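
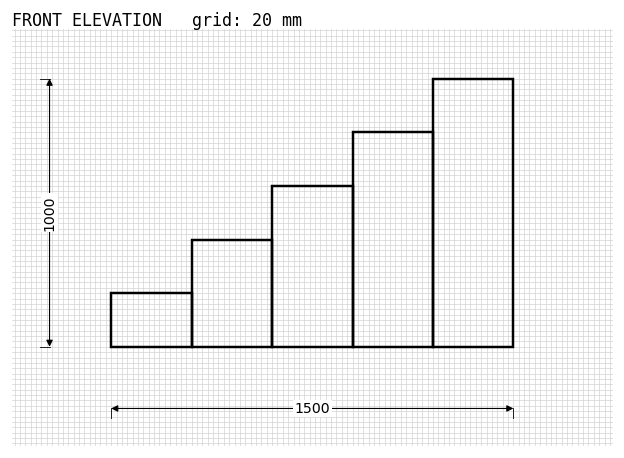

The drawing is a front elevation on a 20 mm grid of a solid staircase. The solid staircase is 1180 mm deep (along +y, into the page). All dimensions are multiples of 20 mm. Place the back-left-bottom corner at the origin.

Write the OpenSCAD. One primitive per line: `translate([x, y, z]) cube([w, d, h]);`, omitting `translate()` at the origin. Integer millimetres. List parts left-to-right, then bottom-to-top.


cube([300, 1180, 200]);
translate([300, 0, 0]) cube([300, 1180, 400]);
translate([600, 0, 0]) cube([300, 1180, 600]);
translate([900, 0, 0]) cube([300, 1180, 800]);
translate([1200, 0, 0]) cube([300, 1180, 1000]);


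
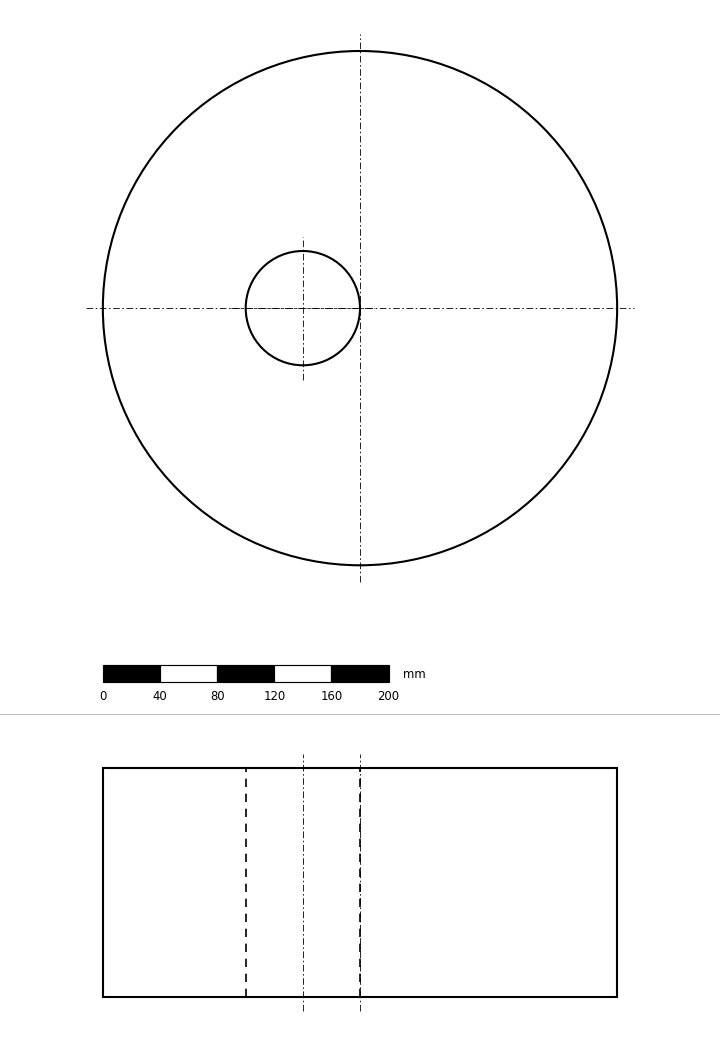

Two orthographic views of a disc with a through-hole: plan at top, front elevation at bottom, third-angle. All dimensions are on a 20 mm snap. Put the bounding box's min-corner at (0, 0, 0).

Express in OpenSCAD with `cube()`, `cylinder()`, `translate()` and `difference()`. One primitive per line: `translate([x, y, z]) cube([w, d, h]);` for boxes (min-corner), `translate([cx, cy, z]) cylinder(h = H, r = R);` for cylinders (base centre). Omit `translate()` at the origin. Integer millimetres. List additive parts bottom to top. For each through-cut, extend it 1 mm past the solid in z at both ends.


difference() {
  translate([180, 180, 0]) cylinder(h = 160, r = 180);
  translate([140, 180, -1]) cylinder(h = 162, r = 40);
}


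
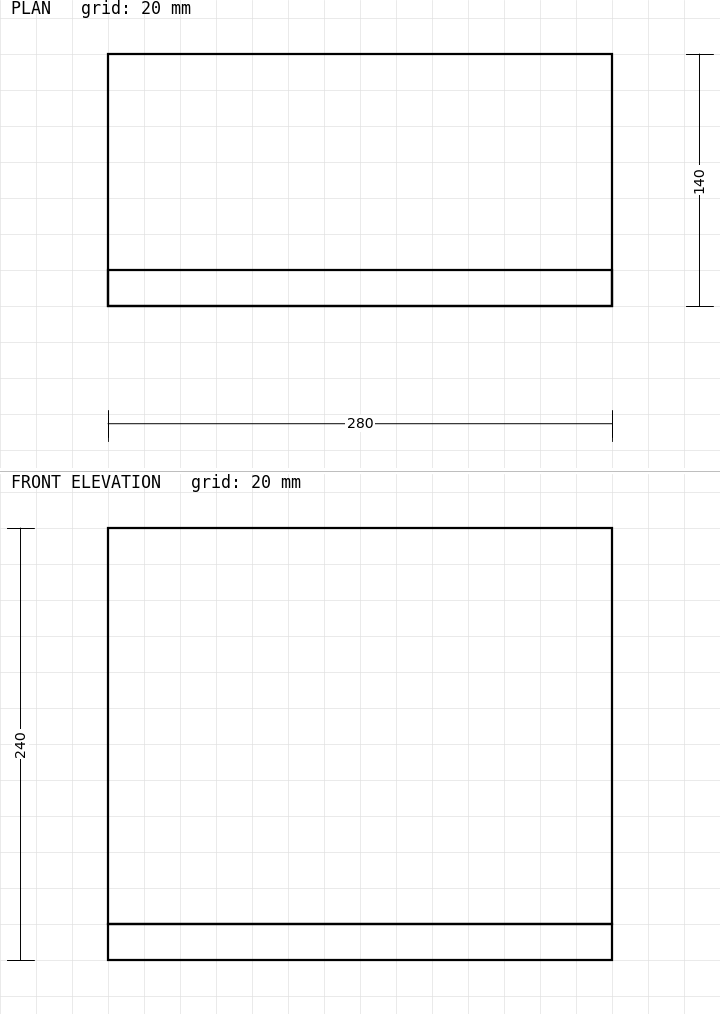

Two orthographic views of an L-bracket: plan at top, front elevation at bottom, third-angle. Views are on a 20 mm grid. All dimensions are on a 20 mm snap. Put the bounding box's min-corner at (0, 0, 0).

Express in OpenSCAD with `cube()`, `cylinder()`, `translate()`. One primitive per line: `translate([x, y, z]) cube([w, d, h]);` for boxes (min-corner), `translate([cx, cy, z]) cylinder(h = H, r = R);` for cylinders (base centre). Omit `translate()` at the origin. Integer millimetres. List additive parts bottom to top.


cube([280, 140, 20]);
translate([0, 0, 20]) cube([280, 20, 220]);


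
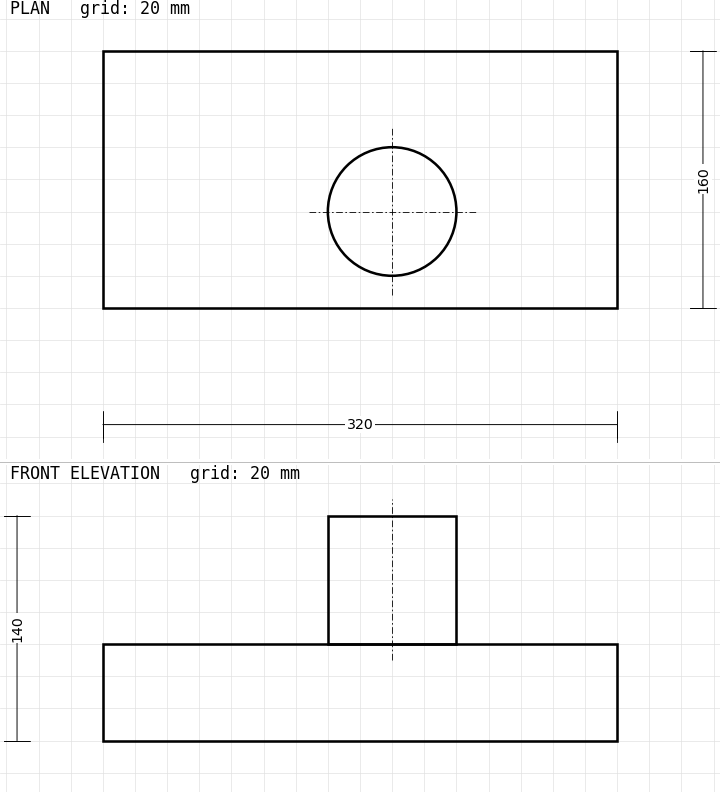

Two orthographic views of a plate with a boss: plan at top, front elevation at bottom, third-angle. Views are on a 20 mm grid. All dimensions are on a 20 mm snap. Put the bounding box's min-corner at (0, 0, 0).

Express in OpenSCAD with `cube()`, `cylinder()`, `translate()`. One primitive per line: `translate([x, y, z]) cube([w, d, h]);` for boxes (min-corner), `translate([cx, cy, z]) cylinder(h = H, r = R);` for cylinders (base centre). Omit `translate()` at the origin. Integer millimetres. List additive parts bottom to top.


cube([320, 160, 60]);
translate([180, 60, 60]) cylinder(h = 80, r = 40);


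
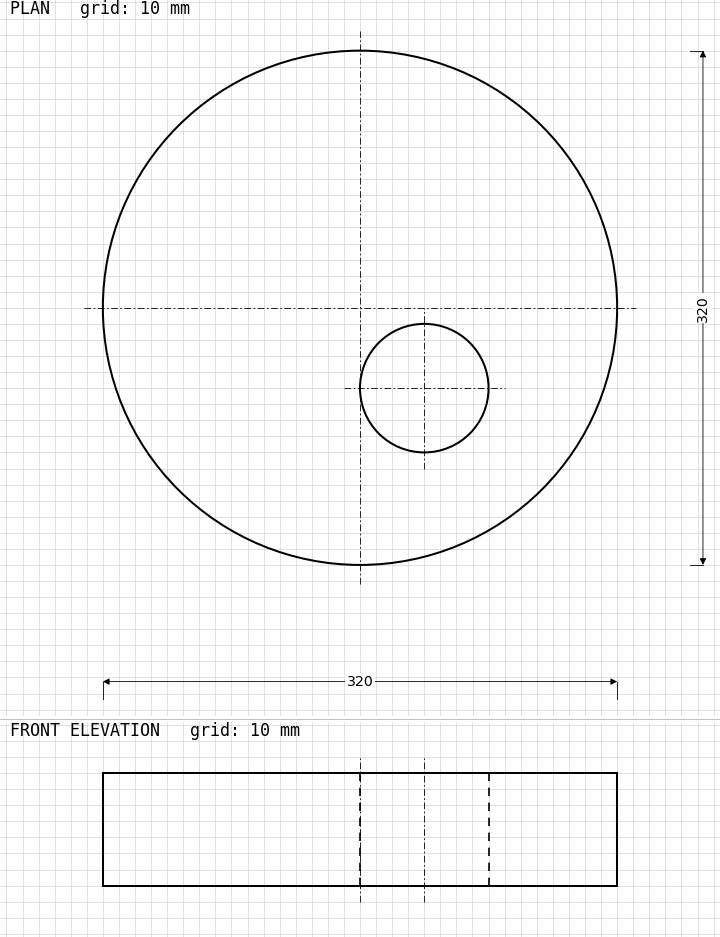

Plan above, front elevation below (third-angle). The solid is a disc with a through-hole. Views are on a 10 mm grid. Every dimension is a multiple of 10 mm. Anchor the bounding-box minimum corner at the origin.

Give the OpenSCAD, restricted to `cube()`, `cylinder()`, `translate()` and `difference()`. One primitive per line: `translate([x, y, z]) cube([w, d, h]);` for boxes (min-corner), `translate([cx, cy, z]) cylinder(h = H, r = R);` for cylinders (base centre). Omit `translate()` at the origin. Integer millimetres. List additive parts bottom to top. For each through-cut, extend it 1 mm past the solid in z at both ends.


difference() {
  translate([160, 160, 0]) cylinder(h = 70, r = 160);
  translate([200, 110, -1]) cylinder(h = 72, r = 40);
}


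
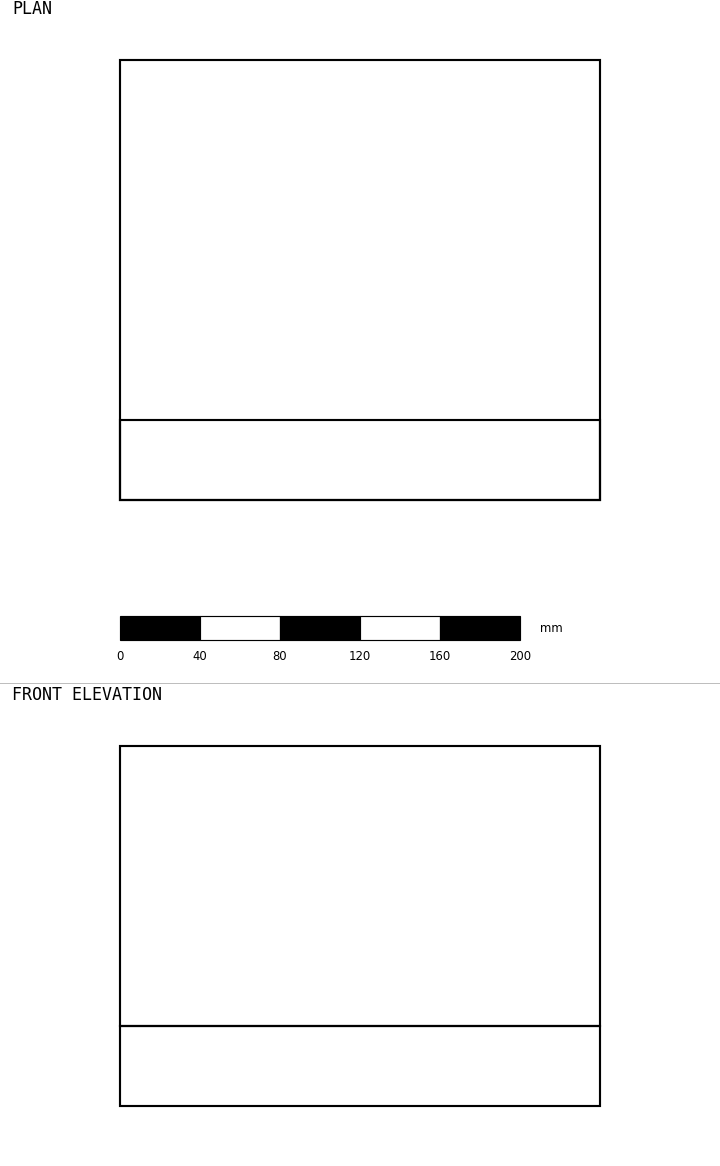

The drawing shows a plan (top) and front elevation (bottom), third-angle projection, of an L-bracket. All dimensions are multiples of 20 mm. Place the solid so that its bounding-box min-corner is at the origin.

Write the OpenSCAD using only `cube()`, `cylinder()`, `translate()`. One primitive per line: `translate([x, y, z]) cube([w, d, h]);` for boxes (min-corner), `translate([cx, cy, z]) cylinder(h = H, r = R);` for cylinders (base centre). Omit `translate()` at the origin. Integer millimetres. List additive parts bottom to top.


cube([240, 220, 40]);
translate([0, 0, 40]) cube([240, 40, 140]);


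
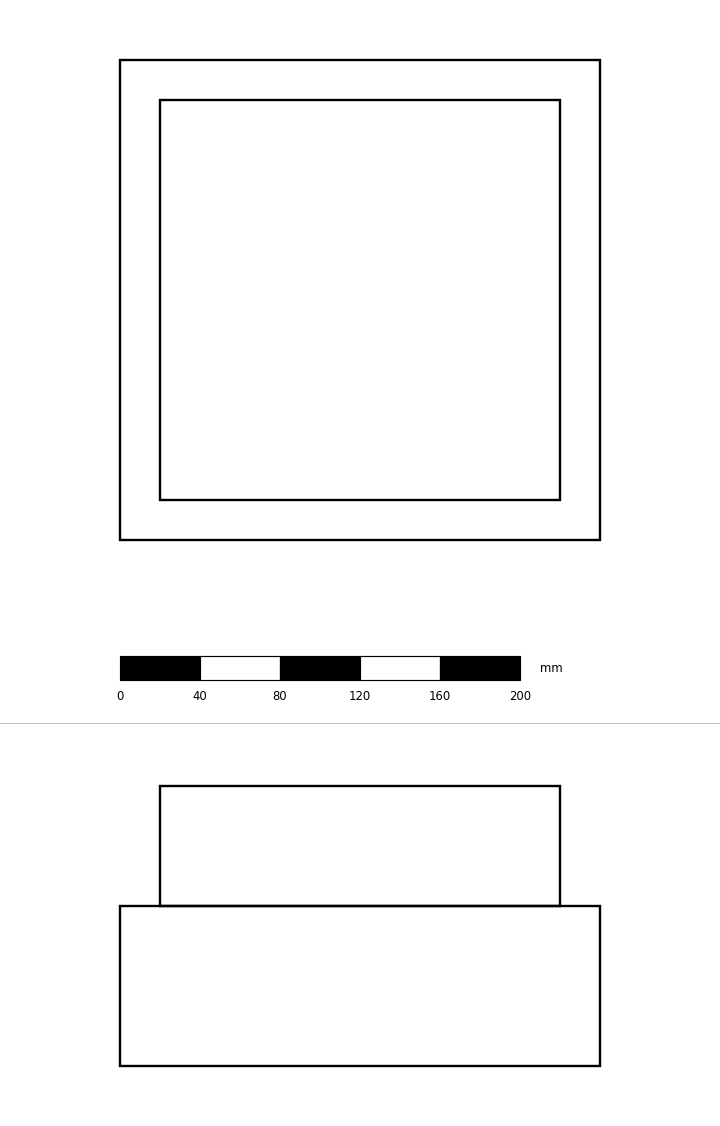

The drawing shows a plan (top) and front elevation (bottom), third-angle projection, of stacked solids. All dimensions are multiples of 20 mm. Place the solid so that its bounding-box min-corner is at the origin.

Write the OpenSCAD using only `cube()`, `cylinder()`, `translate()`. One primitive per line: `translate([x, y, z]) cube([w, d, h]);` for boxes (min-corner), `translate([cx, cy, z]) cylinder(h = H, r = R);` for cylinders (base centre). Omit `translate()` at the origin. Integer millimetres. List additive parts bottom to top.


cube([240, 240, 80]);
translate([20, 20, 80]) cube([200, 200, 60]);


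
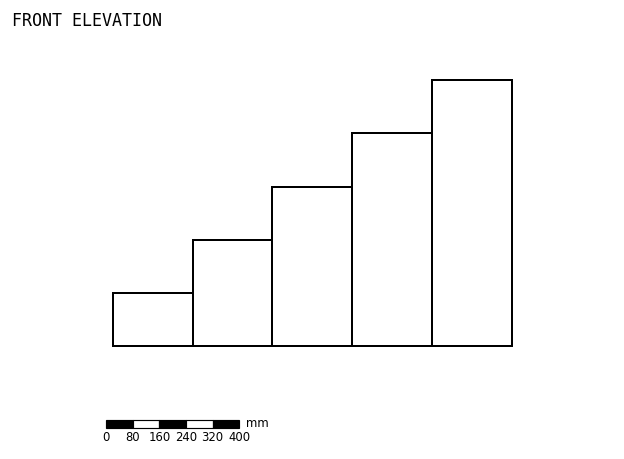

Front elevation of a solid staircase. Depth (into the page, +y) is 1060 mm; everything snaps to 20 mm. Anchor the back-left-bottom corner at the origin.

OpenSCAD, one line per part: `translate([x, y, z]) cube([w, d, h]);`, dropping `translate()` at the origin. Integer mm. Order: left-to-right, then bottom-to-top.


cube([240, 1060, 160]);
translate([240, 0, 0]) cube([240, 1060, 320]);
translate([480, 0, 0]) cube([240, 1060, 480]);
translate([720, 0, 0]) cube([240, 1060, 640]);
translate([960, 0, 0]) cube([240, 1060, 800]);


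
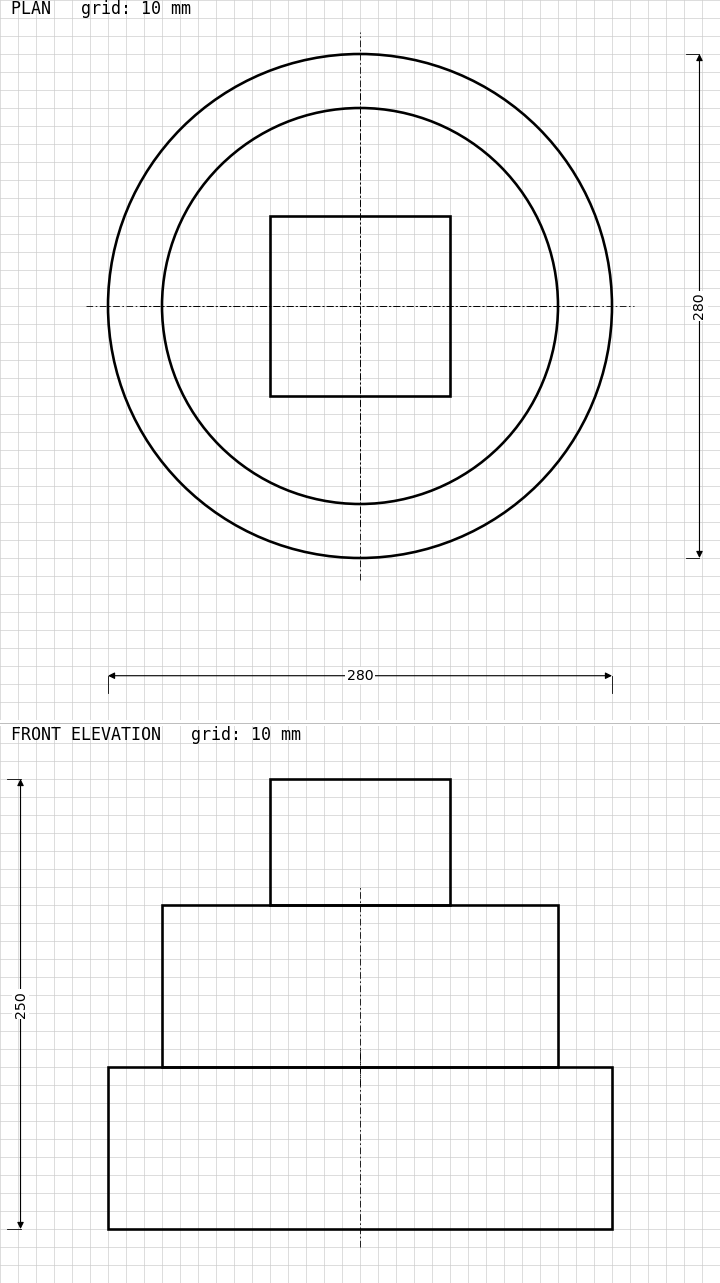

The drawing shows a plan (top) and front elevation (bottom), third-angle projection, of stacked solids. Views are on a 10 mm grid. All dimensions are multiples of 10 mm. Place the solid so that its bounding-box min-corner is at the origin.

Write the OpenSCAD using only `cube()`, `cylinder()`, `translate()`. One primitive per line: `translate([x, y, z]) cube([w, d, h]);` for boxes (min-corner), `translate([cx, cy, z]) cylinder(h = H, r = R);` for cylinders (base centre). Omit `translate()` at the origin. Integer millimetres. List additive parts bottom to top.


translate([140, 140, 0]) cylinder(h = 90, r = 140);
translate([140, 140, 90]) cylinder(h = 90, r = 110);
translate([90, 90, 180]) cube([100, 100, 70]);


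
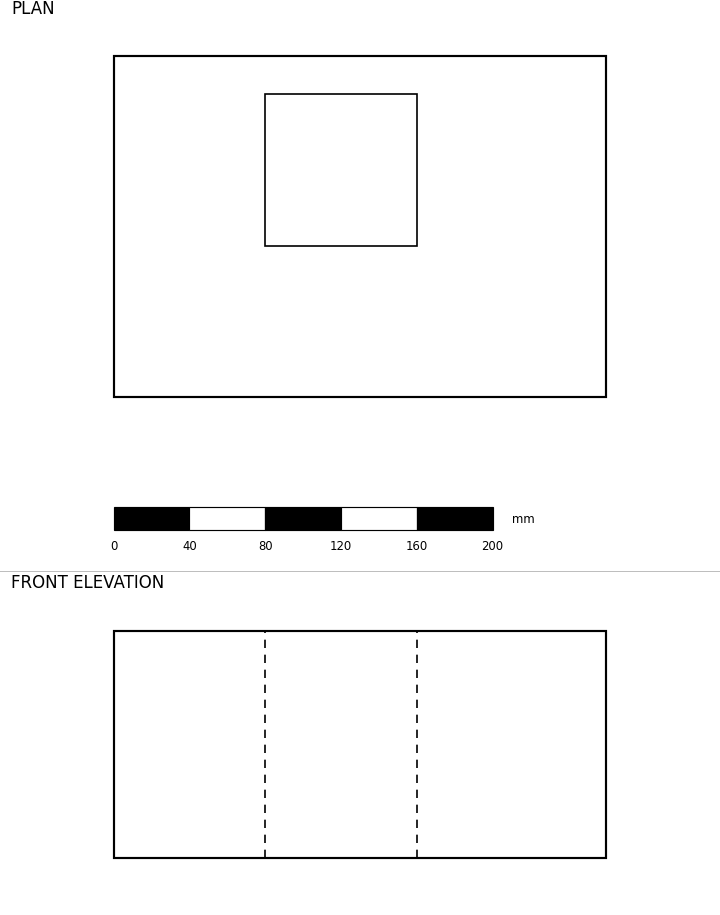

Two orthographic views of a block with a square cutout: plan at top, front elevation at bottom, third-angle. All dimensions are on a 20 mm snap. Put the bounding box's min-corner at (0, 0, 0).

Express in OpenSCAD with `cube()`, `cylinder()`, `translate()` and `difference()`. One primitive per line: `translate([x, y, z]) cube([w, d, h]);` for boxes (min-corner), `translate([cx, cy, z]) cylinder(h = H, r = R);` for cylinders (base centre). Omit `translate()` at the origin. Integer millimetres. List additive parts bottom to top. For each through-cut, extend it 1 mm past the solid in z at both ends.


difference() {
  cube([260, 180, 120]);
  translate([80, 80, -1]) cube([80, 80, 122]);
}


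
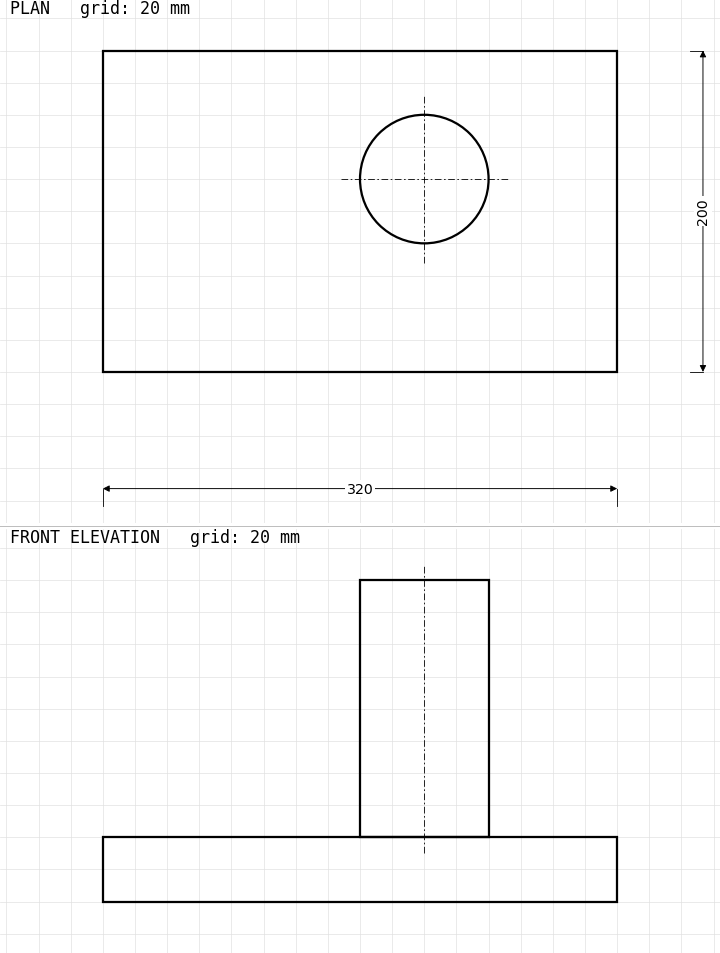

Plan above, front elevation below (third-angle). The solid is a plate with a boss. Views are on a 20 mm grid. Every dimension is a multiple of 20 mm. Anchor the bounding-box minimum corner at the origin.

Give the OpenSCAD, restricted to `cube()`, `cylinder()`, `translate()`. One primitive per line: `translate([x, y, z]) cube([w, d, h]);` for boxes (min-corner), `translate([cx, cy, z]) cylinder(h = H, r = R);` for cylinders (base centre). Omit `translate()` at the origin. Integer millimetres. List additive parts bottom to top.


cube([320, 200, 40]);
translate([200, 120, 40]) cylinder(h = 160, r = 40);


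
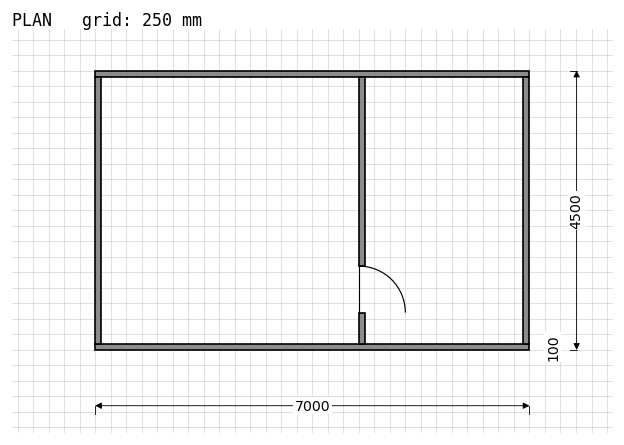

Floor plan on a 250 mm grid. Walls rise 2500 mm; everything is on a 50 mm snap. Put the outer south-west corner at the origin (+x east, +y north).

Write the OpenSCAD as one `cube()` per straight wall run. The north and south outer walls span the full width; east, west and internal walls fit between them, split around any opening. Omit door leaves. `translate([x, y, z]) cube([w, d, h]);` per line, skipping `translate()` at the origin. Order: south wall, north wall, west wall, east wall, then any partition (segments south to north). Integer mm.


cube([7000, 100, 2500]);
translate([0, 4400, 0]) cube([7000, 100, 2500]);
translate([0, 100, 0]) cube([100, 4300, 2500]);
translate([6900, 100, 0]) cube([100, 4300, 2500]);
translate([4250, 100, 0]) cube([100, 500, 2500]);
translate([4250, 1350, 0]) cube([100, 3050, 2500]);


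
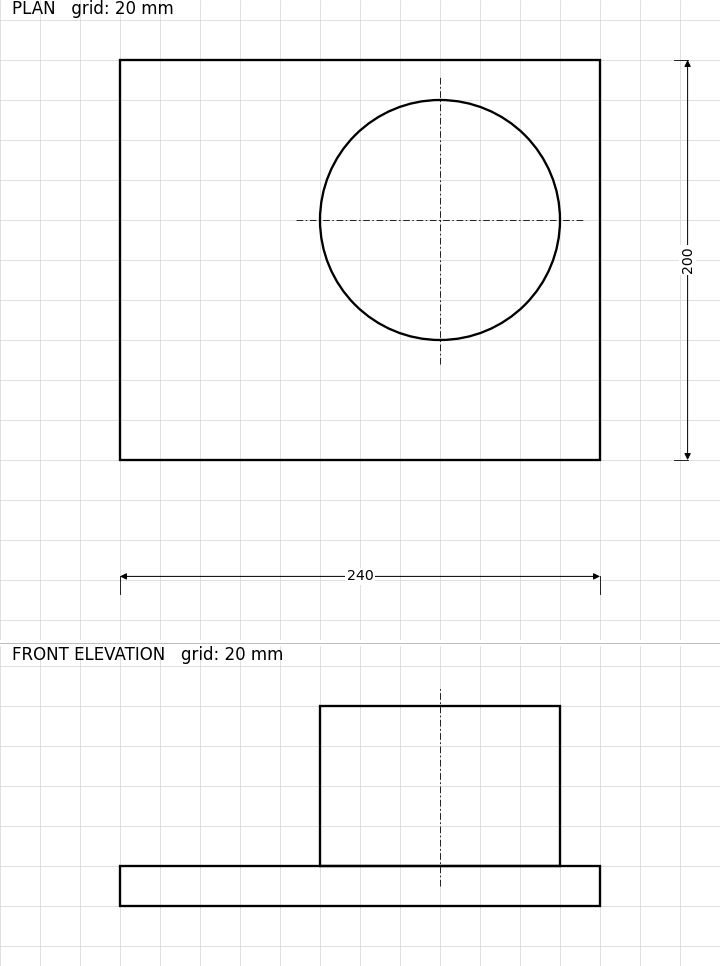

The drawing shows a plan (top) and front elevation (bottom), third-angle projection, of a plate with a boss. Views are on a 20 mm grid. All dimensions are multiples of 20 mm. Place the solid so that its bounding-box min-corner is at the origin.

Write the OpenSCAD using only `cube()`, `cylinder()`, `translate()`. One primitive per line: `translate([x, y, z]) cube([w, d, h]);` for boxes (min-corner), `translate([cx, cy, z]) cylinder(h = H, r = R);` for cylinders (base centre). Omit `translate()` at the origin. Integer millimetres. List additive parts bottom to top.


cube([240, 200, 20]);
translate([160, 120, 20]) cylinder(h = 80, r = 60);


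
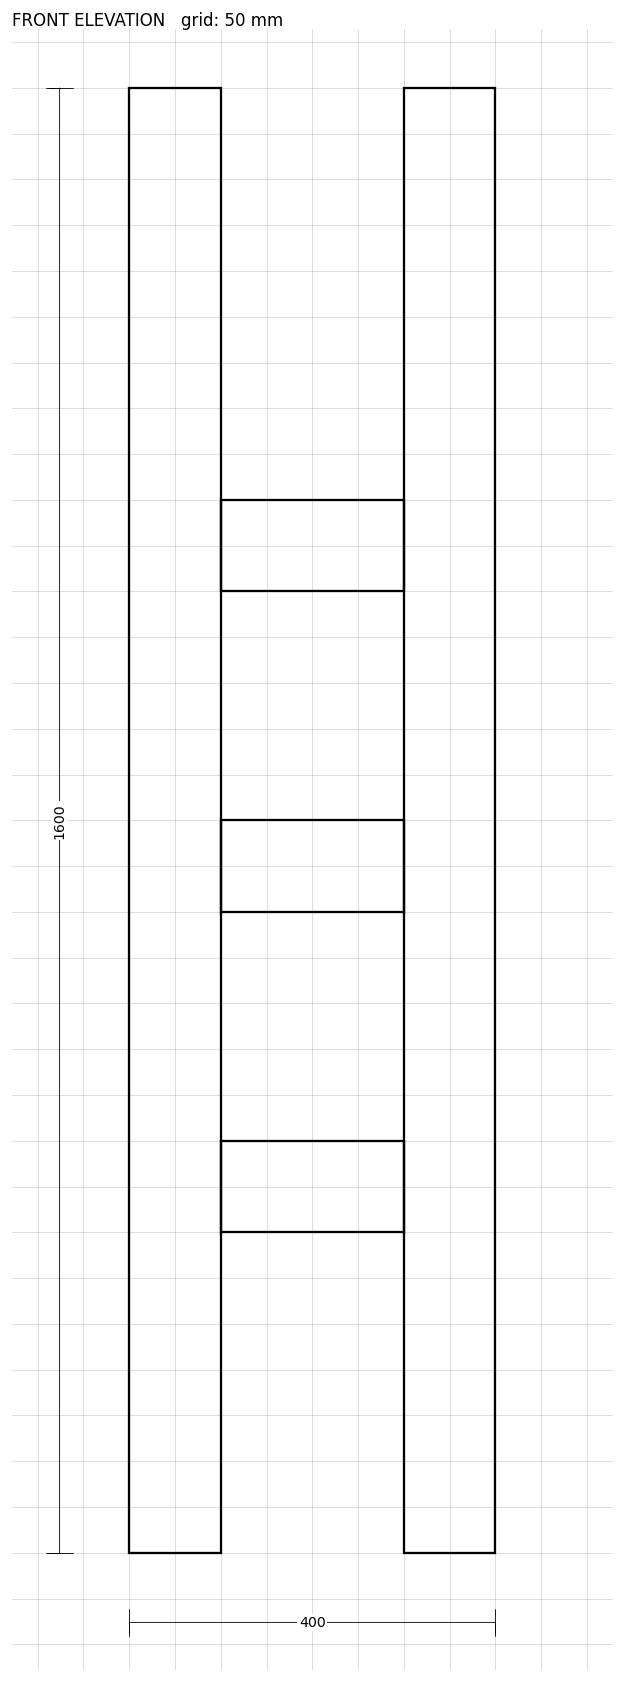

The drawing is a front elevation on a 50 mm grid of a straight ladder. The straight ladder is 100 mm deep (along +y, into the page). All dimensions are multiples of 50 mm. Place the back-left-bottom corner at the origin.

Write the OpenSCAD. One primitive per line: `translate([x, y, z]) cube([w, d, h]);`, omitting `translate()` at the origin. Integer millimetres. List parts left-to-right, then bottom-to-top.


cube([100, 100, 1600]);
translate([100, 0, 350]) cube([200, 100, 100]);
translate([100, 0, 700]) cube([200, 100, 100]);
translate([100, 0, 1050]) cube([200, 100, 100]);
translate([300, 0, 0]) cube([100, 100, 1600]);


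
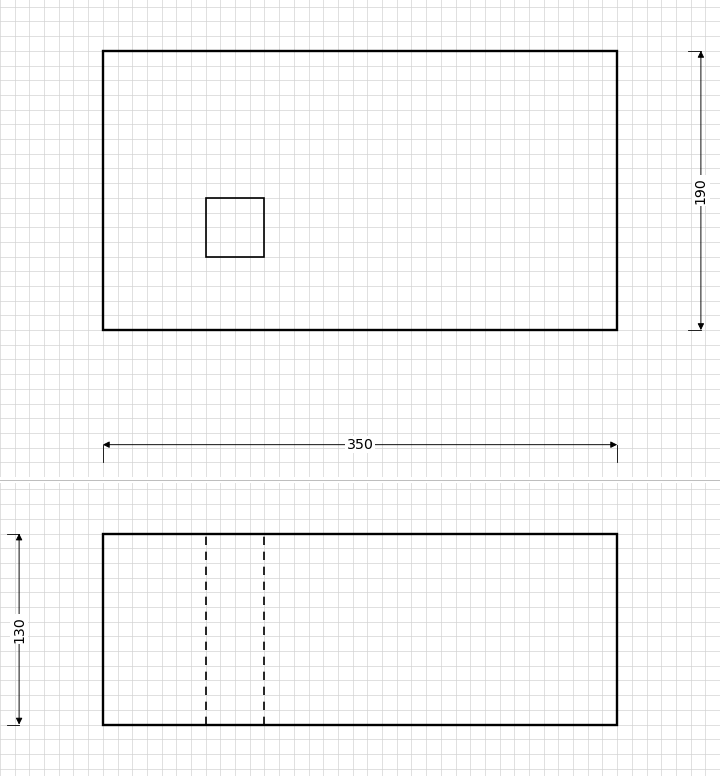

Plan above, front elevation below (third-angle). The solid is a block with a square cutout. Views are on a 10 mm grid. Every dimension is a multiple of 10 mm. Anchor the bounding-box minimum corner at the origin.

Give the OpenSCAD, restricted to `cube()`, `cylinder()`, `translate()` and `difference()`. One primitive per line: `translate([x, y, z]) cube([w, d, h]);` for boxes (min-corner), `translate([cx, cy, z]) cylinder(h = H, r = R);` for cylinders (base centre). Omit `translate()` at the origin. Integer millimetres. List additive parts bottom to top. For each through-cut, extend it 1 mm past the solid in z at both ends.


difference() {
  cube([350, 190, 130]);
  translate([70, 50, -1]) cube([40, 40, 132]);
}


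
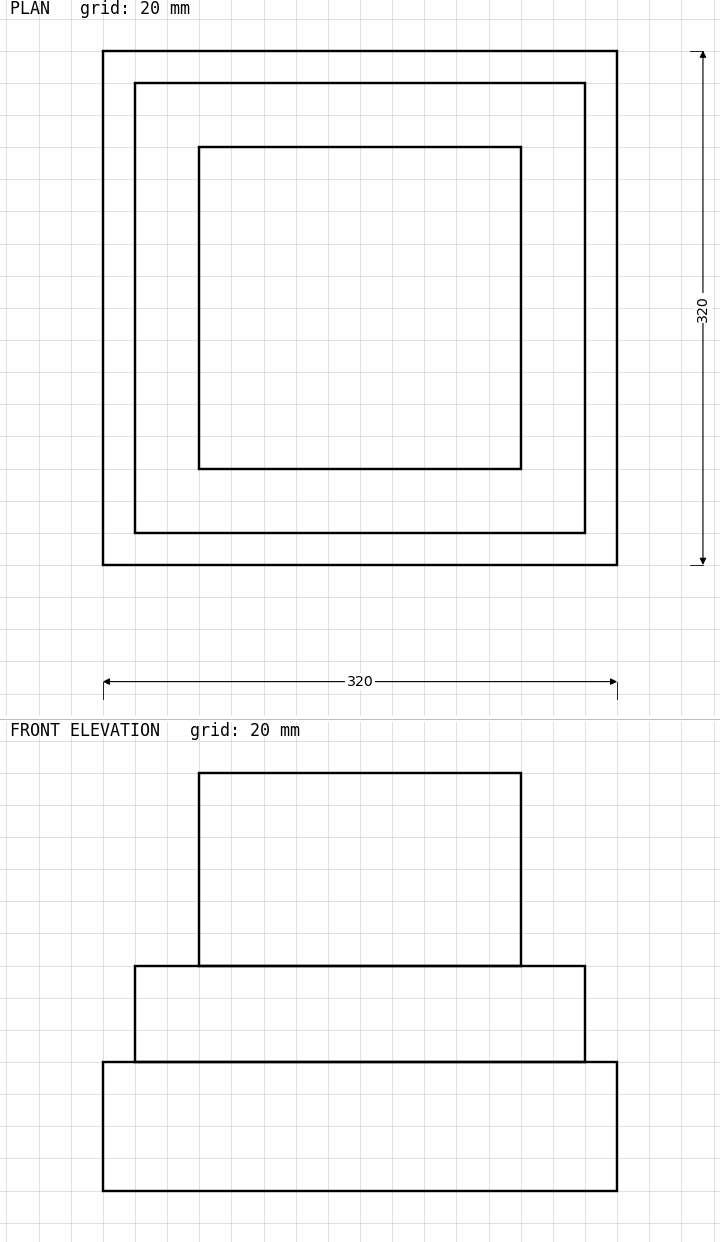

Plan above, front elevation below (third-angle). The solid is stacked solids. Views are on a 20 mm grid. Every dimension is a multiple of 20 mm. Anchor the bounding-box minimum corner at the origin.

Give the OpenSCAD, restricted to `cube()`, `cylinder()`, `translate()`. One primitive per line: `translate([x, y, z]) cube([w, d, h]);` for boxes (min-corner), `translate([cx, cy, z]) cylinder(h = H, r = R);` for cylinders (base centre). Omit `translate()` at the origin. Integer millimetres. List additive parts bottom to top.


cube([320, 320, 80]);
translate([20, 20, 80]) cube([280, 280, 60]);
translate([60, 60, 140]) cube([200, 200, 120]);


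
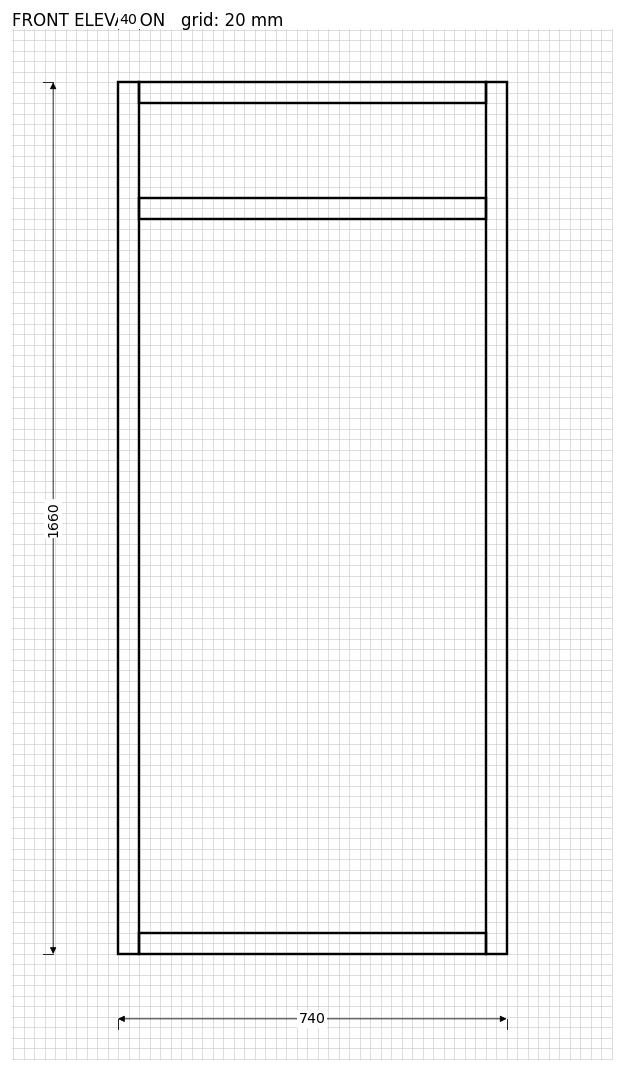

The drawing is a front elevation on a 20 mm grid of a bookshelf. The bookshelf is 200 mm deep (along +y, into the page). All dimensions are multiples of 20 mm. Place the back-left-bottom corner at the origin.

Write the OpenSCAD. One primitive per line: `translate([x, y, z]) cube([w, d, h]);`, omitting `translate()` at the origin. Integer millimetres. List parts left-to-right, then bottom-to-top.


cube([40, 200, 1660]);
translate([40, 0, 0]) cube([660, 200, 40]);
translate([40, 0, 1400]) cube([660, 200, 40]);
translate([40, 0, 1620]) cube([660, 200, 40]);
translate([700, 0, 0]) cube([40, 200, 1660]);


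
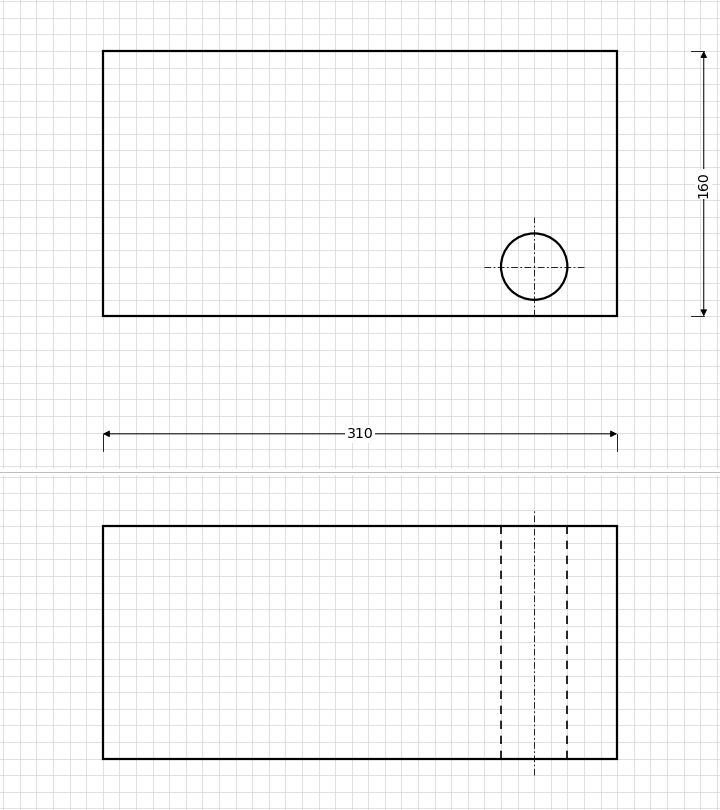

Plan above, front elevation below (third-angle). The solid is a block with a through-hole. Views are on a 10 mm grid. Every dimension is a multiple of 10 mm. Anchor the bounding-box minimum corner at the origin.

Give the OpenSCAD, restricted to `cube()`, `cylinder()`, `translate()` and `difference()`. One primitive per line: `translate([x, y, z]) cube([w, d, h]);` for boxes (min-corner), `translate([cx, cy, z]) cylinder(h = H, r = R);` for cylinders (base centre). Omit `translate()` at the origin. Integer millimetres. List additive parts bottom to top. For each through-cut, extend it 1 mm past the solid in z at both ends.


difference() {
  cube([310, 160, 140]);
  translate([260, 30, -1]) cylinder(h = 142, r = 20);
}


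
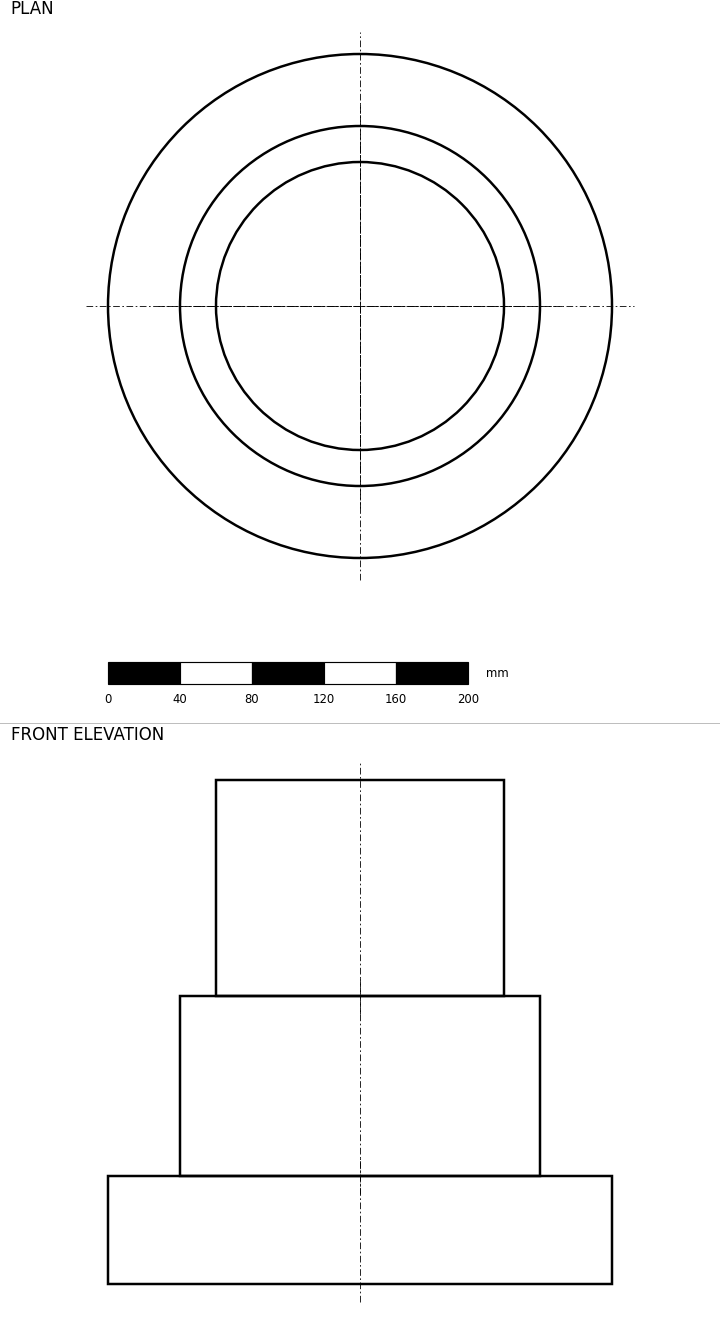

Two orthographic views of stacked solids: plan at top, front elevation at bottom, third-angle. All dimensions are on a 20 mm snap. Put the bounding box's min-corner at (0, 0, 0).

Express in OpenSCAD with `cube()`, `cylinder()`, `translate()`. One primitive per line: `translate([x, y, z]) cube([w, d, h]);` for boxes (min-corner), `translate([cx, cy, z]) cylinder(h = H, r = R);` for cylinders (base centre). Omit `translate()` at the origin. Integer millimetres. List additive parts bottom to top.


translate([140, 140, 0]) cylinder(h = 60, r = 140);
translate([140, 140, 60]) cylinder(h = 100, r = 100);
translate([140, 140, 160]) cylinder(h = 120, r = 80);


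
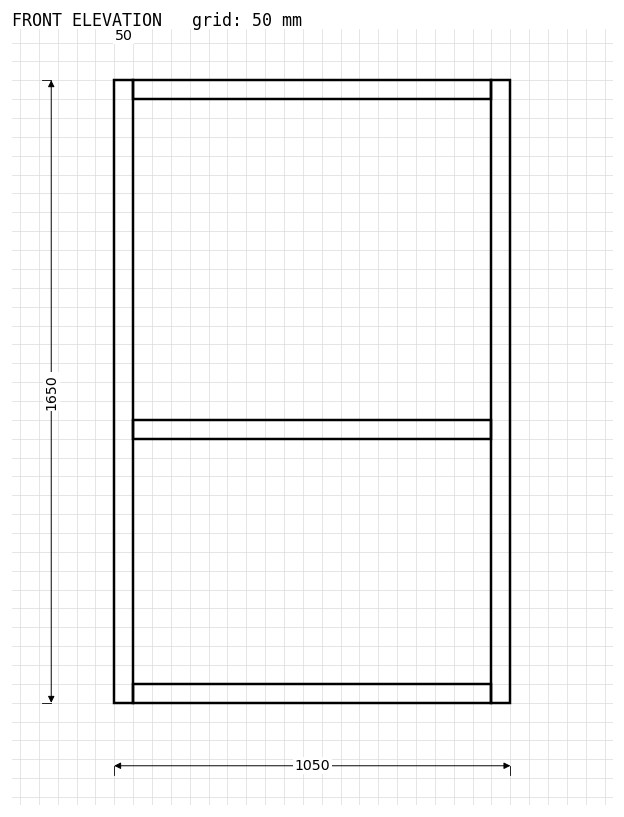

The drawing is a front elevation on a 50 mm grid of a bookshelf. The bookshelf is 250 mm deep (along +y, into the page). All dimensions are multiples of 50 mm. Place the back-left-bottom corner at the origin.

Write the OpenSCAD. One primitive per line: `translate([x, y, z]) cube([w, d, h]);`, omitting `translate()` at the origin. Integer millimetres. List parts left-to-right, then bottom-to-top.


cube([50, 250, 1650]);
translate([50, 0, 0]) cube([950, 250, 50]);
translate([50, 0, 700]) cube([950, 250, 50]);
translate([50, 0, 1600]) cube([950, 250, 50]);
translate([1000, 0, 0]) cube([50, 250, 1650]);


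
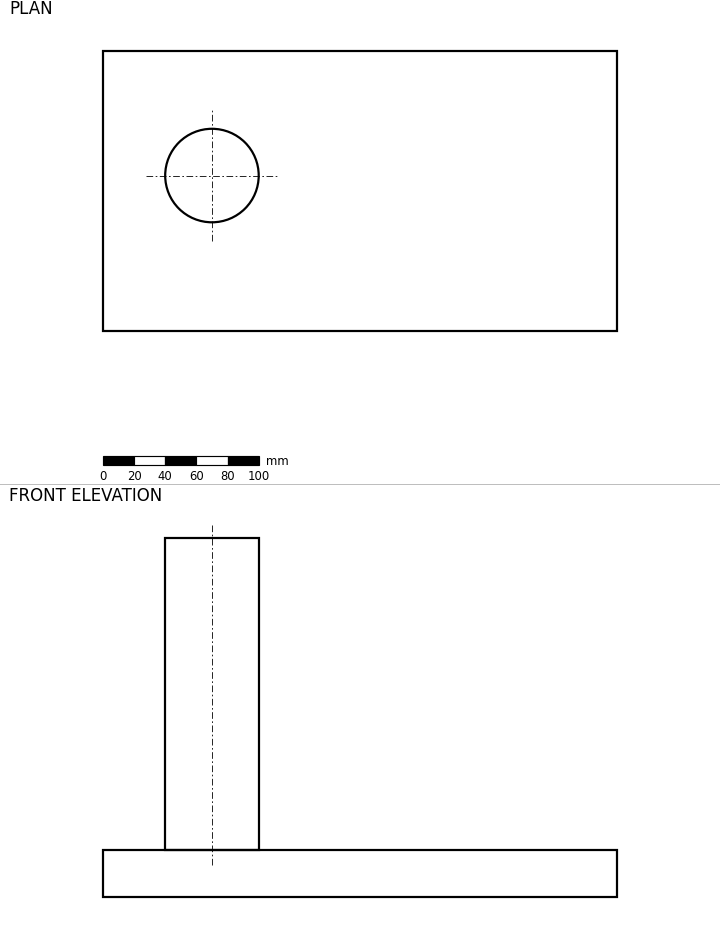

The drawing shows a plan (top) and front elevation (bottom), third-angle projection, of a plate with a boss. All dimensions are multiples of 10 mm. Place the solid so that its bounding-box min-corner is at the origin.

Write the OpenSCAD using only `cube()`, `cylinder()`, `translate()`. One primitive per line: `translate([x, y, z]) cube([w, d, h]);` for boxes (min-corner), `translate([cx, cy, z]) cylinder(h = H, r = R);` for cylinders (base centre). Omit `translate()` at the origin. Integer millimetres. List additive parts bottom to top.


cube([330, 180, 30]);
translate([70, 100, 30]) cylinder(h = 200, r = 30);


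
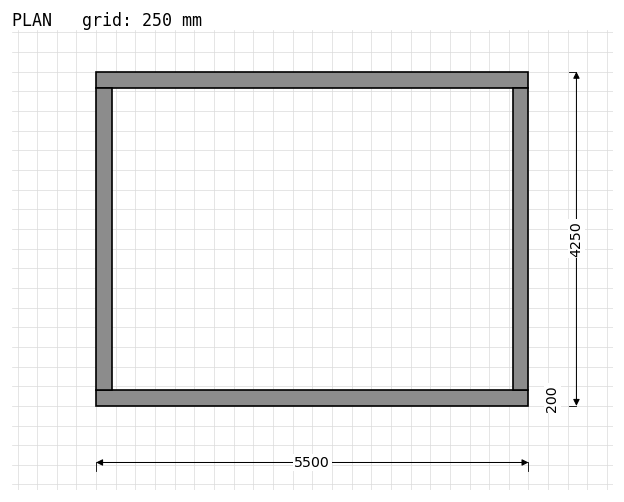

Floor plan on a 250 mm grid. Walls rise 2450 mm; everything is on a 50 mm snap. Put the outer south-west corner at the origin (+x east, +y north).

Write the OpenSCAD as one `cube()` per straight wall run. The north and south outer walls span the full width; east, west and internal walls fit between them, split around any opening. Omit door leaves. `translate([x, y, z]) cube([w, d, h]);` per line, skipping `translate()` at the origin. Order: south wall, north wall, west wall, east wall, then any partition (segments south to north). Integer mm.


cube([5500, 200, 2450]);
translate([0, 4050, 0]) cube([5500, 200, 2450]);
translate([0, 200, 0]) cube([200, 3850, 2450]);
translate([5300, 200, 0]) cube([200, 3850, 2450]);


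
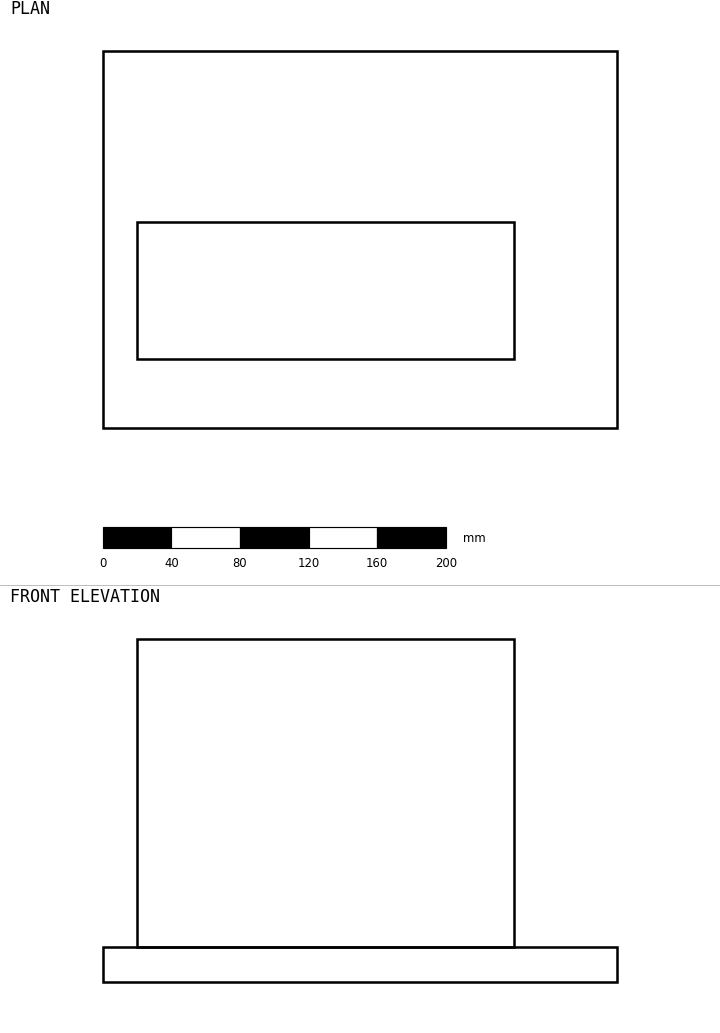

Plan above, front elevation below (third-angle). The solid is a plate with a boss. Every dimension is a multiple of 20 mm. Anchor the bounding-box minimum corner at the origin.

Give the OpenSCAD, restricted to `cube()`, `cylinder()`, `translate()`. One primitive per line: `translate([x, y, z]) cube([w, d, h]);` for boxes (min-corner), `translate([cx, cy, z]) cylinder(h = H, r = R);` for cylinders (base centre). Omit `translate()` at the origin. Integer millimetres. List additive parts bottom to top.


cube([300, 220, 20]);
translate([20, 40, 20]) cube([220, 80, 180]);


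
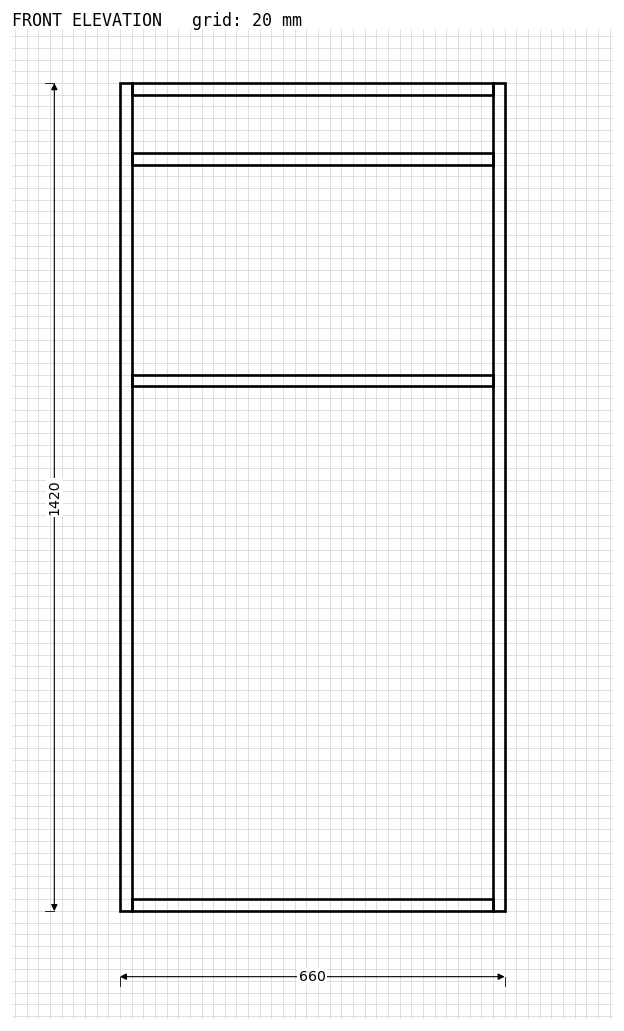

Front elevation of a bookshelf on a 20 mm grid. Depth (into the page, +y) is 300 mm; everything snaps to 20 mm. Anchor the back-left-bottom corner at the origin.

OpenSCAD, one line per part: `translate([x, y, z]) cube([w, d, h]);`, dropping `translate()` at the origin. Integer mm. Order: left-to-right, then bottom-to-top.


cube([20, 300, 1420]);
translate([20, 0, 0]) cube([620, 300, 20]);
translate([20, 0, 900]) cube([620, 300, 20]);
translate([20, 0, 1280]) cube([620, 300, 20]);
translate([20, 0, 1400]) cube([620, 300, 20]);
translate([640, 0, 0]) cube([20, 300, 1420]);


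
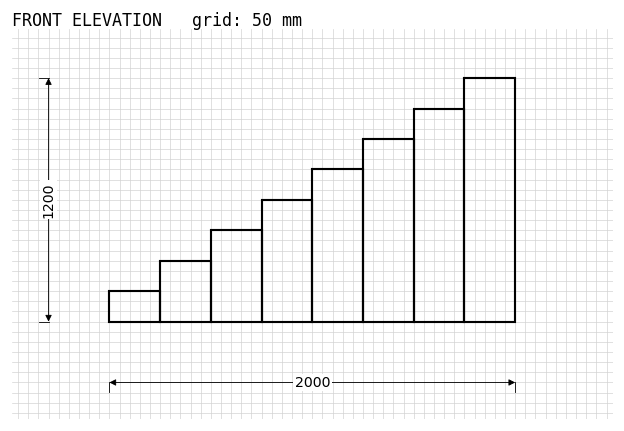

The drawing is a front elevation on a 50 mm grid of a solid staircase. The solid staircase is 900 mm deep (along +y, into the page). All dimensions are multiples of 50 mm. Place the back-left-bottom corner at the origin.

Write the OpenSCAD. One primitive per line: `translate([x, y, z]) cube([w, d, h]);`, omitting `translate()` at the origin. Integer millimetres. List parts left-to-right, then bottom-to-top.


cube([250, 900, 150]);
translate([250, 0, 0]) cube([250, 900, 300]);
translate([500, 0, 0]) cube([250, 900, 450]);
translate([750, 0, 0]) cube([250, 900, 600]);
translate([1000, 0, 0]) cube([250, 900, 750]);
translate([1250, 0, 0]) cube([250, 900, 900]);
translate([1500, 0, 0]) cube([250, 900, 1050]);
translate([1750, 0, 0]) cube([250, 900, 1200]);


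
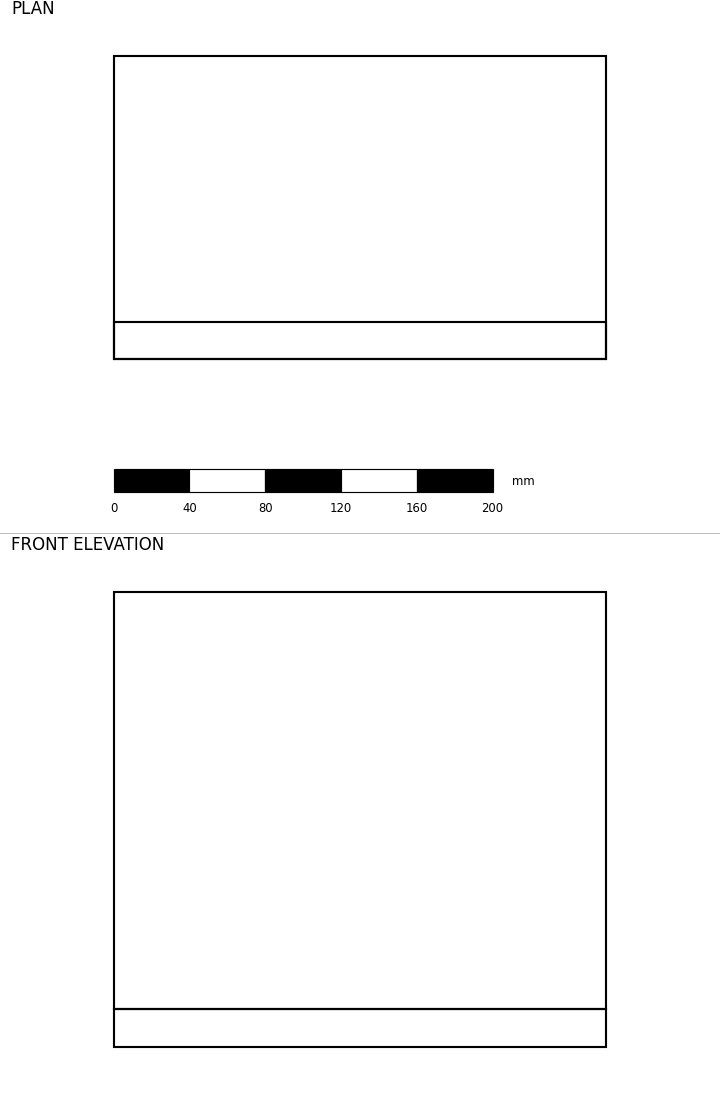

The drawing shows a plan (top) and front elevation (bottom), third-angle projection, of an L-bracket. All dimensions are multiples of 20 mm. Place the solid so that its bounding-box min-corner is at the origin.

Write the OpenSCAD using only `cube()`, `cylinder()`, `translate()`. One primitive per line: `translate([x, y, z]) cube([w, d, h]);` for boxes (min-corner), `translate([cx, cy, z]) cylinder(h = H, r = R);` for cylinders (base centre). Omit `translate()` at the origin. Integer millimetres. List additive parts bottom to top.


cube([260, 160, 20]);
translate([0, 0, 20]) cube([260, 20, 220]);


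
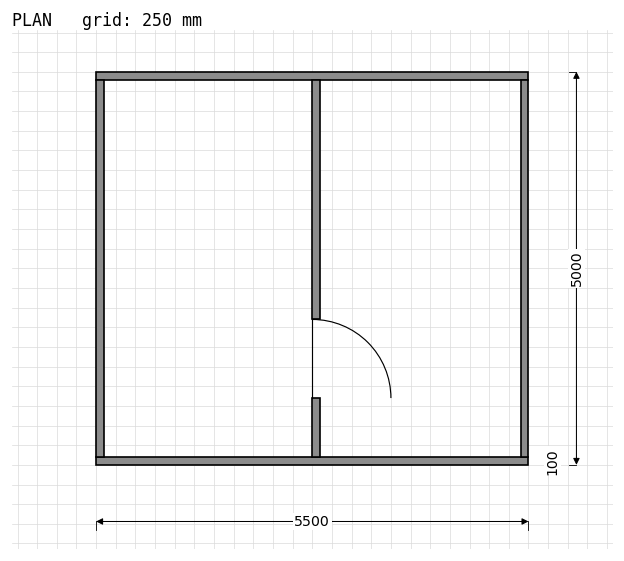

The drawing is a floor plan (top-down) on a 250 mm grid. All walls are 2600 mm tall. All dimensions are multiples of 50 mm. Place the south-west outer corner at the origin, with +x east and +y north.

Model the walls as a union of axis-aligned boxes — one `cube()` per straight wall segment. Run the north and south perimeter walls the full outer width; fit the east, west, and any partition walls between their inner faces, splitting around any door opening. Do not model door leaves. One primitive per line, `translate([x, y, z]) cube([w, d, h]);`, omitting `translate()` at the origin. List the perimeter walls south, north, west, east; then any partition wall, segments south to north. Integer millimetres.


cube([5500, 100, 2600]);
translate([0, 4900, 0]) cube([5500, 100, 2600]);
translate([0, 100, 0]) cube([100, 4800, 2600]);
translate([5400, 100, 0]) cube([100, 4800, 2600]);
translate([2750, 100, 0]) cube([100, 750, 2600]);
translate([2750, 1850, 0]) cube([100, 3050, 2600]);


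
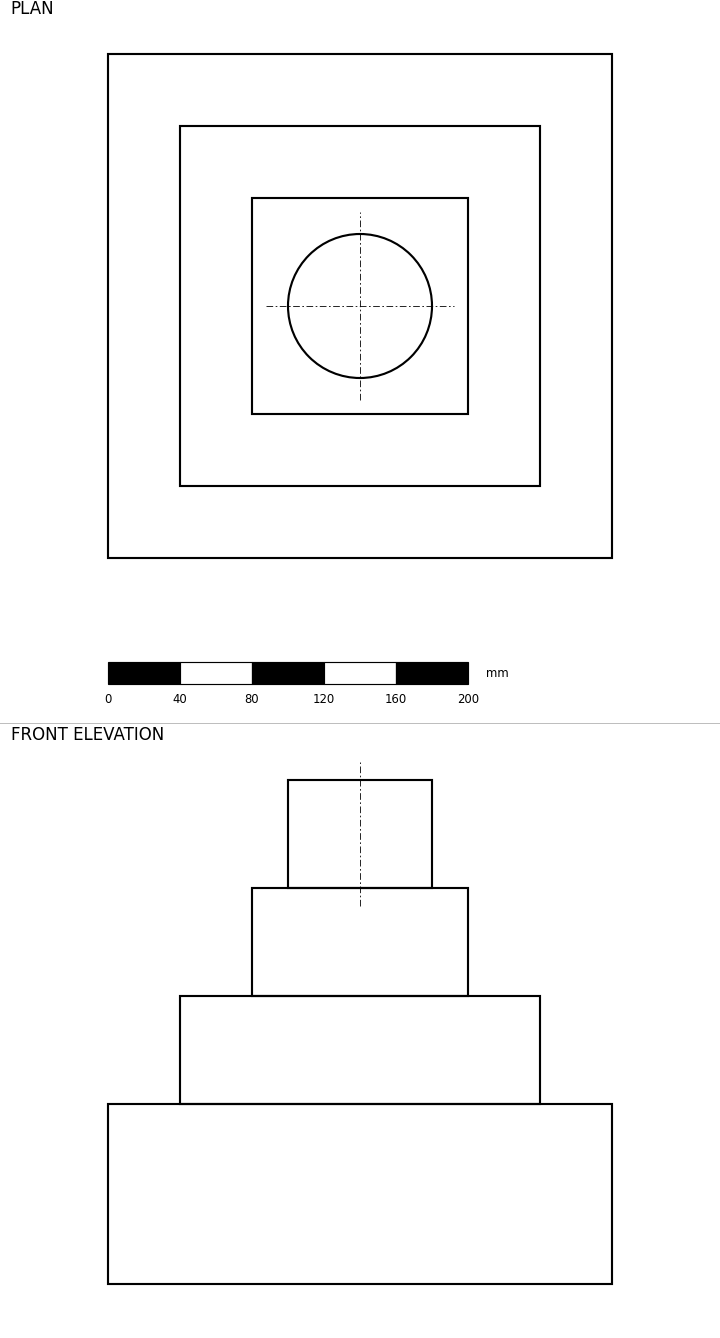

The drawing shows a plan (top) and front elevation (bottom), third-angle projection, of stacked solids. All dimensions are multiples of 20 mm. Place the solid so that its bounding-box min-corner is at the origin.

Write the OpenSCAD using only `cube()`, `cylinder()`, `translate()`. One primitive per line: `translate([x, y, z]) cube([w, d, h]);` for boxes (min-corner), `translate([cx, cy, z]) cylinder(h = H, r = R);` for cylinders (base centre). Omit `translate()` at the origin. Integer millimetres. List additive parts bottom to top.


cube([280, 280, 100]);
translate([40, 40, 100]) cube([200, 200, 60]);
translate([80, 80, 160]) cube([120, 120, 60]);
translate([140, 140, 220]) cylinder(h = 60, r = 40);


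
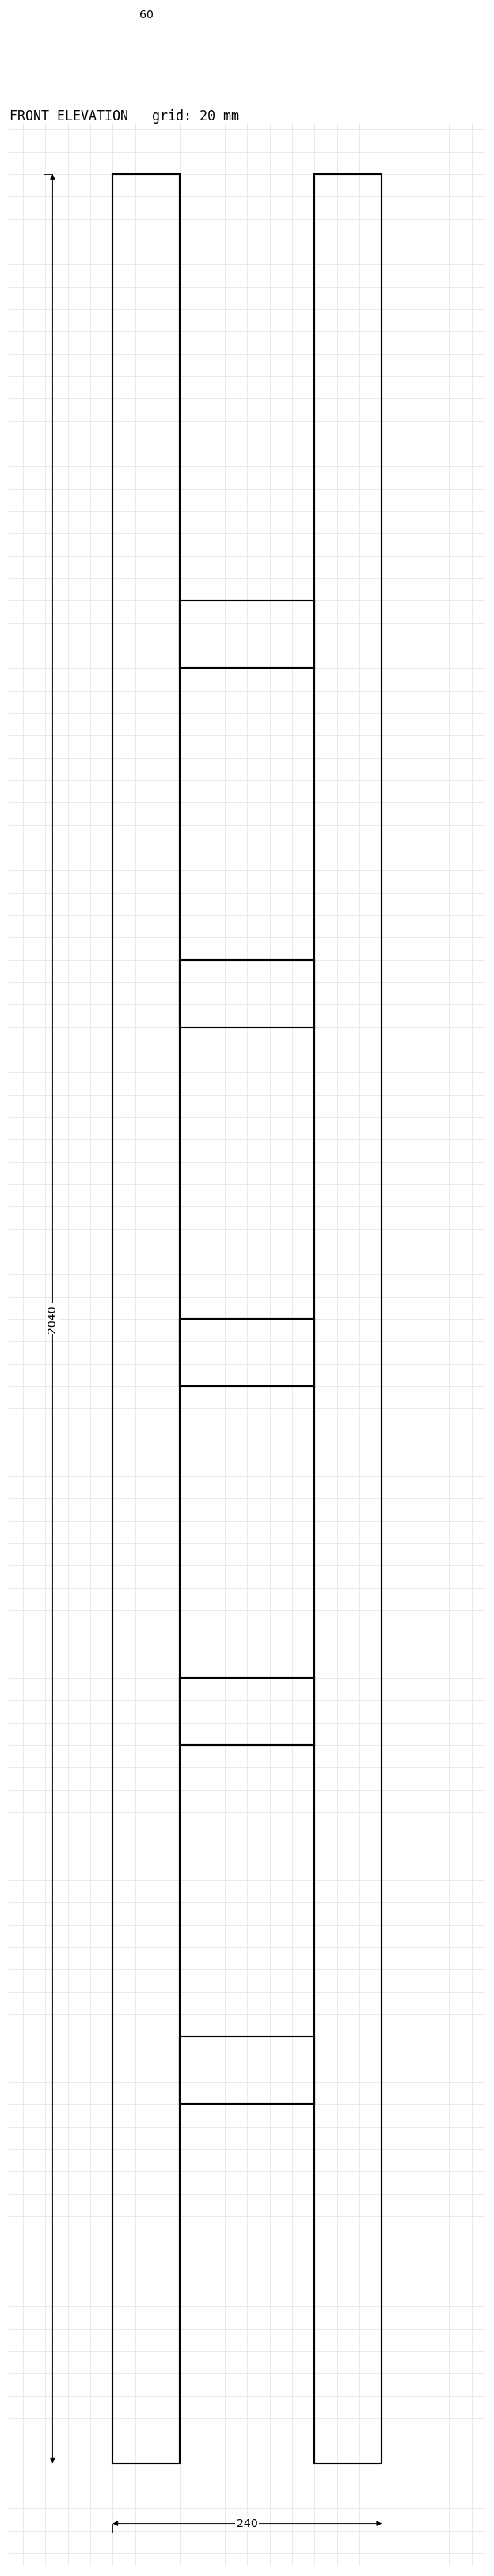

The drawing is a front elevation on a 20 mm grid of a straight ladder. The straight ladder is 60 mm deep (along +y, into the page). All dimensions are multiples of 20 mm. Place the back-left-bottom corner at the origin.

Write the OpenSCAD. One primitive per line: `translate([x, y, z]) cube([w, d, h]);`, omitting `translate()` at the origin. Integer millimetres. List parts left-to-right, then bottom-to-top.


cube([60, 60, 2040]);
translate([60, 0, 320]) cube([120, 60, 60]);
translate([60, 0, 640]) cube([120, 60, 60]);
translate([60, 0, 960]) cube([120, 60, 60]);
translate([60, 0, 1280]) cube([120, 60, 60]);
translate([60, 0, 1600]) cube([120, 60, 60]);
translate([180, 0, 0]) cube([60, 60, 2040]);


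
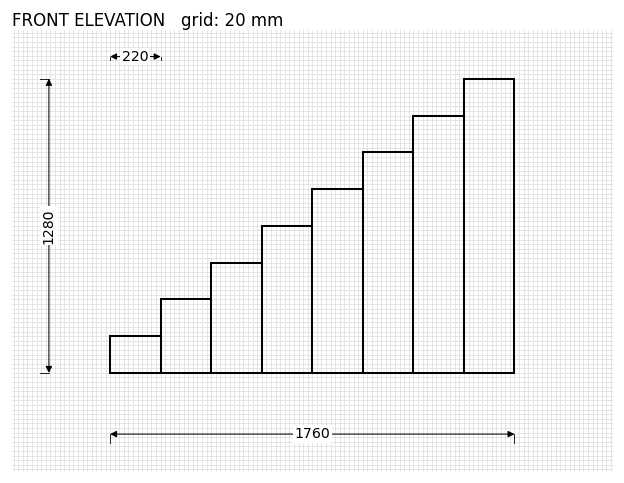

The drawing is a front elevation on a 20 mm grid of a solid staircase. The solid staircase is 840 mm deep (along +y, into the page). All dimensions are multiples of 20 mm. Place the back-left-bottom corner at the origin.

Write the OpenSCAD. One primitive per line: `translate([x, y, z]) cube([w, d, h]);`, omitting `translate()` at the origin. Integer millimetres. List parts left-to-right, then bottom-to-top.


cube([220, 840, 160]);
translate([220, 0, 0]) cube([220, 840, 320]);
translate([440, 0, 0]) cube([220, 840, 480]);
translate([660, 0, 0]) cube([220, 840, 640]);
translate([880, 0, 0]) cube([220, 840, 800]);
translate([1100, 0, 0]) cube([220, 840, 960]);
translate([1320, 0, 0]) cube([220, 840, 1120]);
translate([1540, 0, 0]) cube([220, 840, 1280]);


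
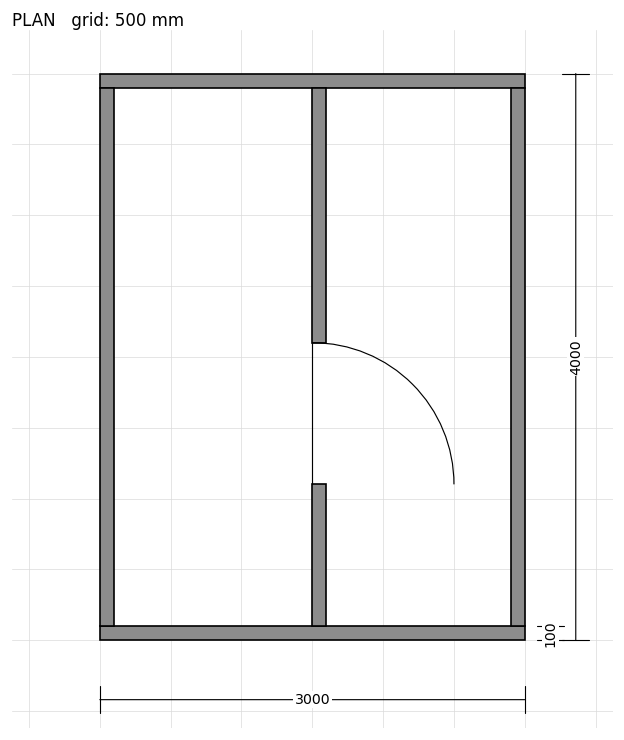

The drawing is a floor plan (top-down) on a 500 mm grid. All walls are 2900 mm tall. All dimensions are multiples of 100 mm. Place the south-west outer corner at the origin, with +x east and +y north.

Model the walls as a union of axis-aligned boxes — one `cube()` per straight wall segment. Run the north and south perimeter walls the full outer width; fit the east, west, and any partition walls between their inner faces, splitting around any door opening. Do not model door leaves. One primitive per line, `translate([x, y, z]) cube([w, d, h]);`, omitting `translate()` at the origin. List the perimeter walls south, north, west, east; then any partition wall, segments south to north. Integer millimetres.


cube([3000, 100, 2900]);
translate([0, 3900, 0]) cube([3000, 100, 2900]);
translate([0, 100, 0]) cube([100, 3800, 2900]);
translate([2900, 100, 0]) cube([100, 3800, 2900]);
translate([1500, 100, 0]) cube([100, 1000, 2900]);
translate([1500, 2100, 0]) cube([100, 1800, 2900]);


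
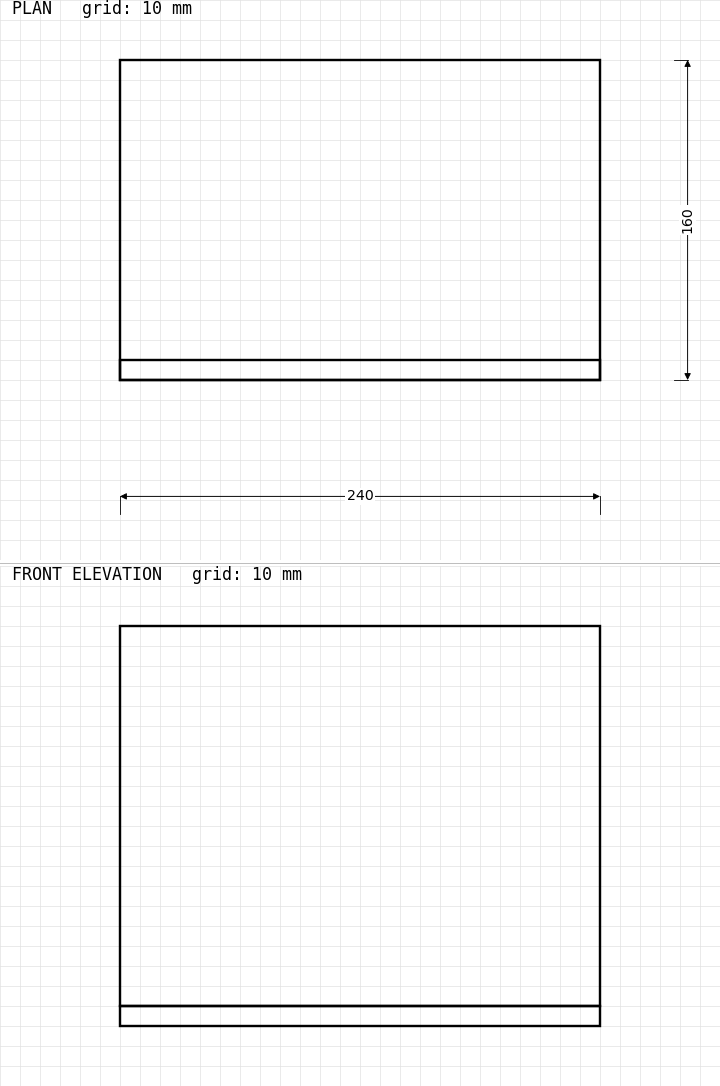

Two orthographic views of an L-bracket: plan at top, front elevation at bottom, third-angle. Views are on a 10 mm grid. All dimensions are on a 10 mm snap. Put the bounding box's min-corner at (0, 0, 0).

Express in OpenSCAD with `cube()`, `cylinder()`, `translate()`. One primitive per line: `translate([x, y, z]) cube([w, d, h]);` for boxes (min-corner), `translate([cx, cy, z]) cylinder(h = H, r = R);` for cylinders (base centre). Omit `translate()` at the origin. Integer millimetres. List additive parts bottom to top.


cube([240, 160, 10]);
translate([0, 0, 10]) cube([240, 10, 190]);


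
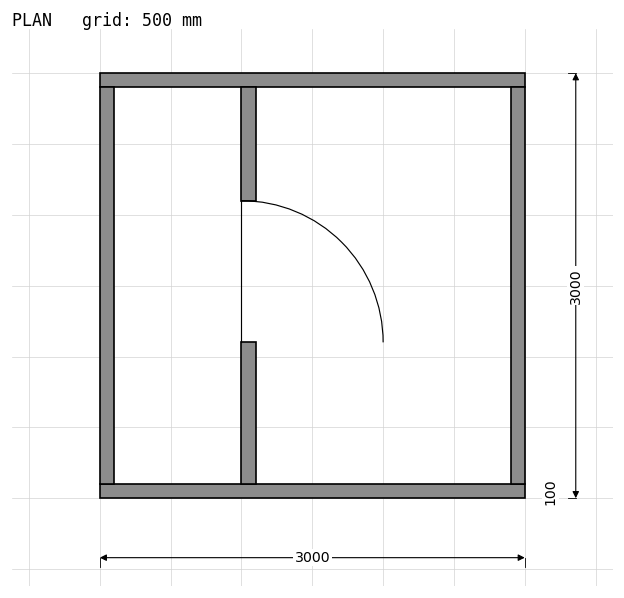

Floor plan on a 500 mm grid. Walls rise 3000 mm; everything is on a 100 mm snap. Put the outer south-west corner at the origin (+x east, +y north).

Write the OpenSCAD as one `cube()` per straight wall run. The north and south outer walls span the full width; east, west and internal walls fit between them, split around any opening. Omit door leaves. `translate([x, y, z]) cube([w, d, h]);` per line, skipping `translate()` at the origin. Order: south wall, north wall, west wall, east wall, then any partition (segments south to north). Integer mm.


cube([3000, 100, 3000]);
translate([0, 2900, 0]) cube([3000, 100, 3000]);
translate([0, 100, 0]) cube([100, 2800, 3000]);
translate([2900, 100, 0]) cube([100, 2800, 3000]);
translate([1000, 100, 0]) cube([100, 1000, 3000]);
translate([1000, 2100, 0]) cube([100, 800, 3000]);


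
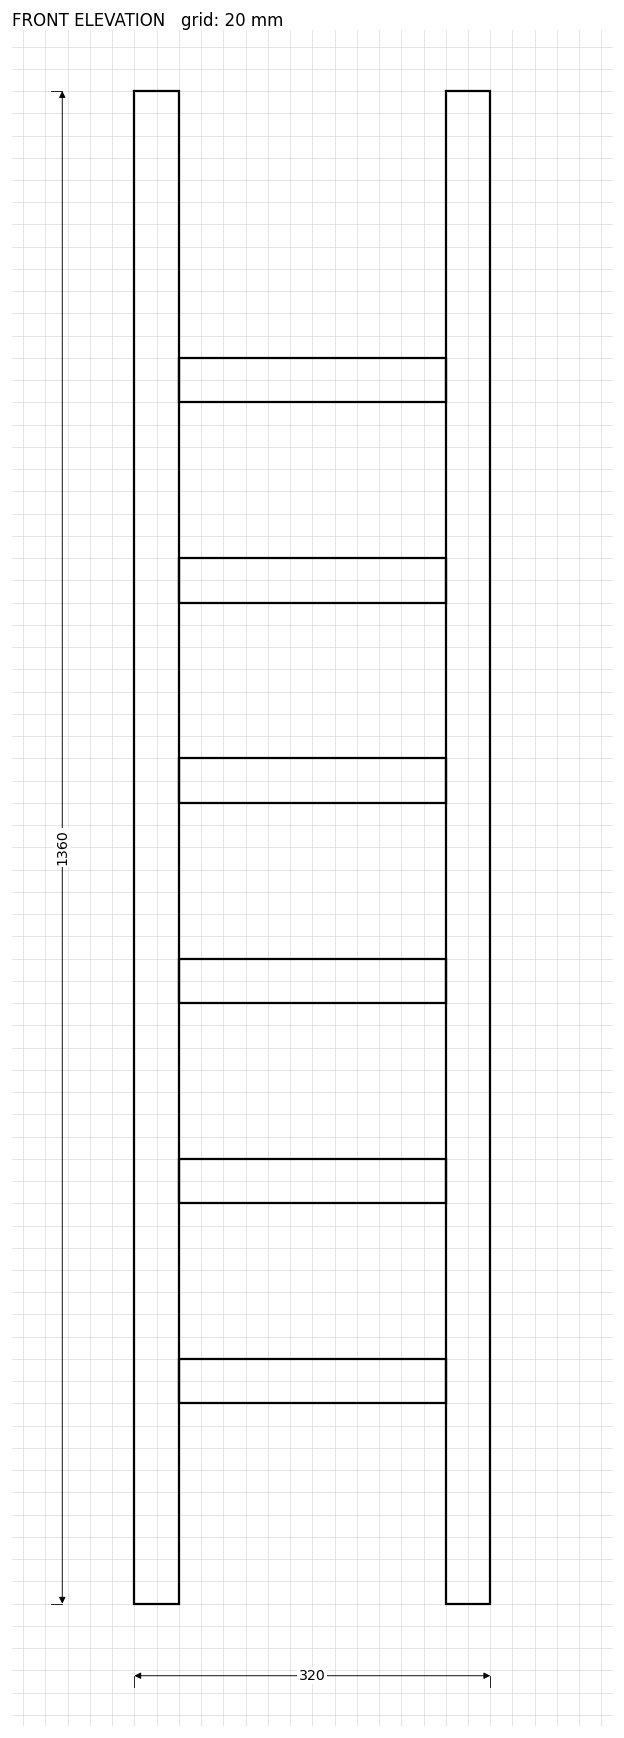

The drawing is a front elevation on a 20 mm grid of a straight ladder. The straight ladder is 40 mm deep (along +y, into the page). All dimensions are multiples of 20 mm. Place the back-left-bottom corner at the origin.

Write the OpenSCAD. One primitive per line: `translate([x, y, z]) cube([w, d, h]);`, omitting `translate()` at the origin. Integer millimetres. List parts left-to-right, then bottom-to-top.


cube([40, 40, 1360]);
translate([40, 0, 180]) cube([240, 40, 40]);
translate([40, 0, 360]) cube([240, 40, 40]);
translate([40, 0, 540]) cube([240, 40, 40]);
translate([40, 0, 720]) cube([240, 40, 40]);
translate([40, 0, 900]) cube([240, 40, 40]);
translate([40, 0, 1080]) cube([240, 40, 40]);
translate([280, 0, 0]) cube([40, 40, 1360]);
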